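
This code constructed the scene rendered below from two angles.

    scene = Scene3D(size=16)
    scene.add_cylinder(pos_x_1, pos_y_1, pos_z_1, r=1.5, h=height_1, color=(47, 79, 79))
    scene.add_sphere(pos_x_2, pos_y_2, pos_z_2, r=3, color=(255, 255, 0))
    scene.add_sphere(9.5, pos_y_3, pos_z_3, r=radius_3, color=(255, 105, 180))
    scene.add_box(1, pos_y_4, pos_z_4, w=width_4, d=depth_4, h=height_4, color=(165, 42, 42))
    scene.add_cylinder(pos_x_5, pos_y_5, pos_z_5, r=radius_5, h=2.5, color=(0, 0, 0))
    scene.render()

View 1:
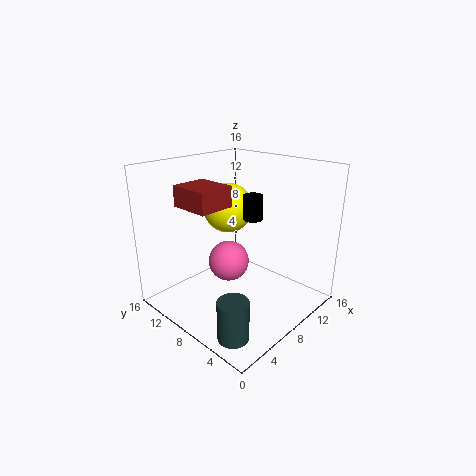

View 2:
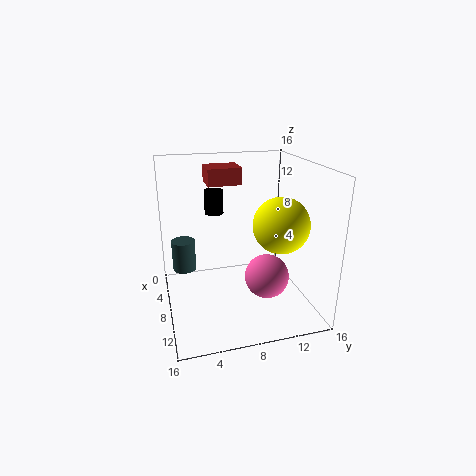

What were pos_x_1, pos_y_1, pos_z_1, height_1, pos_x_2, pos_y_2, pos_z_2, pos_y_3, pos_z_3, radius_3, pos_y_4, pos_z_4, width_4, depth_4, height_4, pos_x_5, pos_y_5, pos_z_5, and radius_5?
pos_x_1 = 1.5; pos_y_1 = 2.5; pos_z_1 = 1.5; height_1 = 4; pos_x_2 = 10.5; pos_y_2 = 12; pos_z_2 = 10; pos_y_3 = 11; pos_z_3 = 3.5; radius_3 = 2.5; pos_y_4 = 5.5; pos_z_4 = 13; width_4 = 3.5; depth_4 = 4; height_4 = 2; pos_x_5 = 7.5; pos_y_5 = 5.5; pos_z_5 = 11; radius_5 = 1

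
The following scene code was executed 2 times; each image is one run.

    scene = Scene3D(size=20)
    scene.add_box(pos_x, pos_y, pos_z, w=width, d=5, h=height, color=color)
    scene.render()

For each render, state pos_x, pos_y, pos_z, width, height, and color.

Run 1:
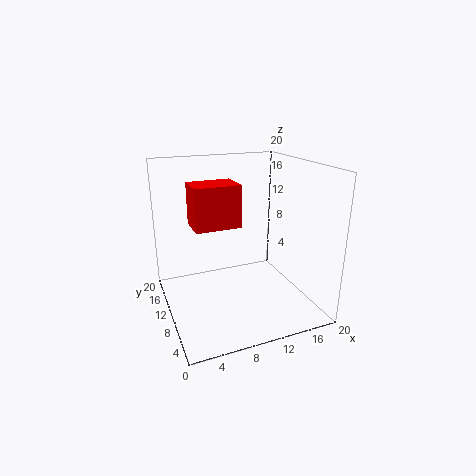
pos_x = 5; pos_y = 13.5; pos_z = 10; width = 7; height = 6.5; color = 'red'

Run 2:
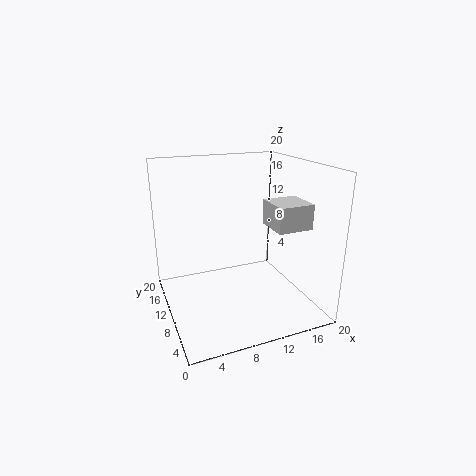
pos_x = 14; pos_y = 5.5; pos_z = 11.5; width = 5; height = 3.5; color = 'lightgray'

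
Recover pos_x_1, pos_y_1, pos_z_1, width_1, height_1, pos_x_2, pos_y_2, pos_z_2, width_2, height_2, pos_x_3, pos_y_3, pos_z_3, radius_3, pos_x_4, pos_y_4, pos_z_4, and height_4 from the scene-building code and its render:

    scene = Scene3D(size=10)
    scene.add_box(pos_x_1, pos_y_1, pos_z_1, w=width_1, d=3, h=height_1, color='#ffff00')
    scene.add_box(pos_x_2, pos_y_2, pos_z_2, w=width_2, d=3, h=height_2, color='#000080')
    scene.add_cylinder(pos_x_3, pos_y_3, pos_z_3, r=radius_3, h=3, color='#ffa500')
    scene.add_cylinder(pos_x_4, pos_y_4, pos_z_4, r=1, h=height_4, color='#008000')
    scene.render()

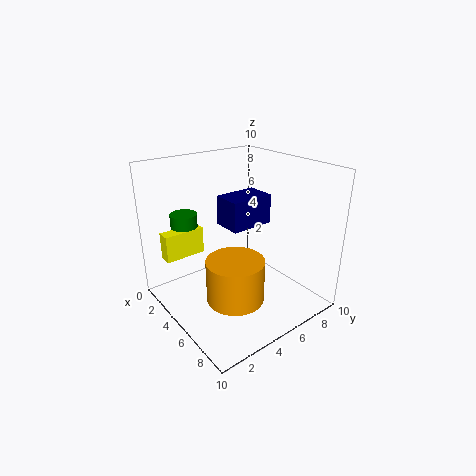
pos_x_1 = 1; pos_y_1 = 1; pos_z_1 = 3; width_1 = 1; height_1 = 2; pos_x_2 = 4; pos_y_2 = 4; pos_z_2 = 6; width_2 = 2; height_2 = 2; pos_x_3 = 6; pos_y_3 = 4; pos_z_3 = 1; radius_3 = 2; pos_x_4 = 1; pos_y_4 = 3; pos_z_4 = 4; height_4 = 2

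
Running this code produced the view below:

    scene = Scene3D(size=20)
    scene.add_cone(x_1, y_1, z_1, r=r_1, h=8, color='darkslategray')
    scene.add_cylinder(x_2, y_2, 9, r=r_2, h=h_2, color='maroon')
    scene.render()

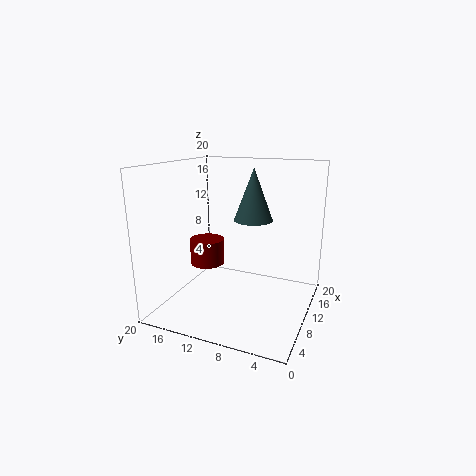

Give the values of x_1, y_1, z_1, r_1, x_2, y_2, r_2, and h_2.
x_1 = 16, y_1 = 10, z_1 = 11, r_1 = 3, x_2 = 3, y_2 = 11, r_2 = 2, h_2 = 3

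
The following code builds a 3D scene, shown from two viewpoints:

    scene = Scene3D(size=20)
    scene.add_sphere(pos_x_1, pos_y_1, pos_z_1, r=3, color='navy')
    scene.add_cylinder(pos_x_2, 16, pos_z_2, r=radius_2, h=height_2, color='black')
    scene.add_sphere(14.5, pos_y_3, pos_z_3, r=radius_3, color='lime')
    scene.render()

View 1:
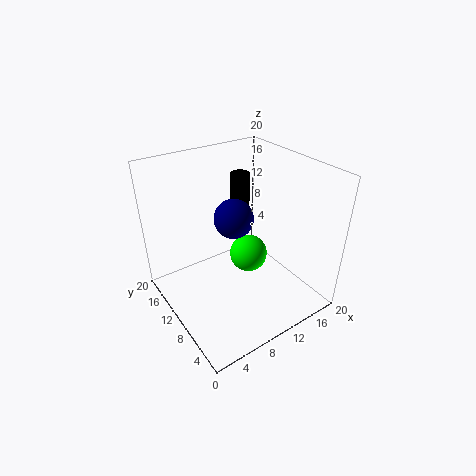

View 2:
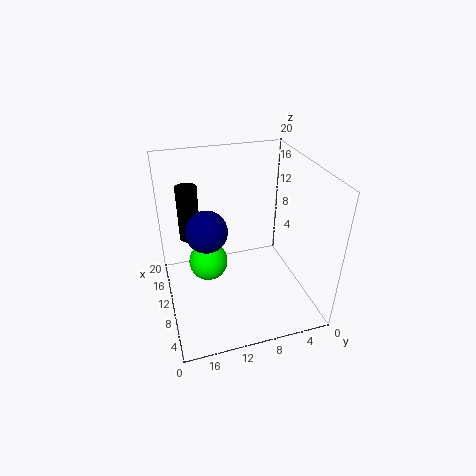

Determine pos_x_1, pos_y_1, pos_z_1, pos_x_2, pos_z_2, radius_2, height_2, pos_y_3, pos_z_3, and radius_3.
pos_x_1 = 12, pos_y_1 = 14, pos_z_1 = 10.5, pos_x_2 = 14.5, pos_z_2 = 8.5, radius_2 = 1.5, height_2 = 8, pos_y_3 = 13.5, pos_z_3 = 3.5, radius_3 = 3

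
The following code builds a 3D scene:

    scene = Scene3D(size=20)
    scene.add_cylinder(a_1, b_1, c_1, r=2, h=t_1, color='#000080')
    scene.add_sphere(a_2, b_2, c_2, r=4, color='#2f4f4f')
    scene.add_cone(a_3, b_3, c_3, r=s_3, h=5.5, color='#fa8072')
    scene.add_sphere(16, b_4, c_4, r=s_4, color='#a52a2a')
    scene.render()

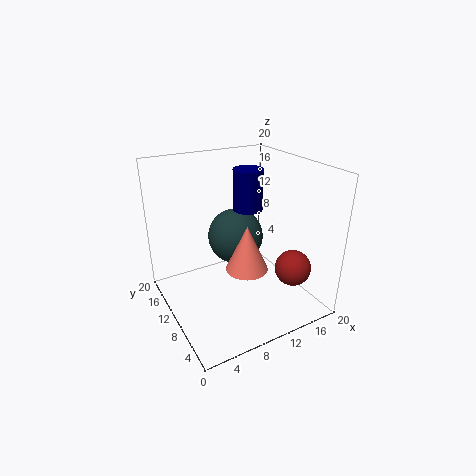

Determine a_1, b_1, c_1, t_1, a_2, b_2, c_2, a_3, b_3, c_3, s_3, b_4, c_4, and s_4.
a_1 = 11.5; b_1 = 10; c_1 = 14; t_1 = 5.5; a_2 = 11; b_2 = 12.5; c_2 = 9; a_3 = 7.5; b_3 = 3.5; c_3 = 9.5; s_3 = 2.5; b_4 = 5; c_4 = 6; s_4 = 2.5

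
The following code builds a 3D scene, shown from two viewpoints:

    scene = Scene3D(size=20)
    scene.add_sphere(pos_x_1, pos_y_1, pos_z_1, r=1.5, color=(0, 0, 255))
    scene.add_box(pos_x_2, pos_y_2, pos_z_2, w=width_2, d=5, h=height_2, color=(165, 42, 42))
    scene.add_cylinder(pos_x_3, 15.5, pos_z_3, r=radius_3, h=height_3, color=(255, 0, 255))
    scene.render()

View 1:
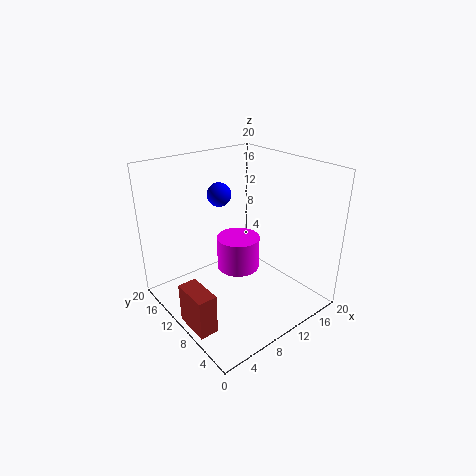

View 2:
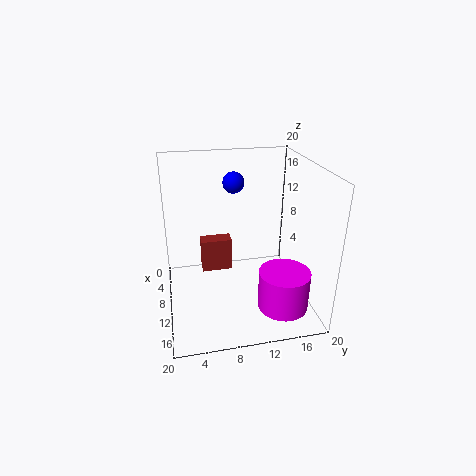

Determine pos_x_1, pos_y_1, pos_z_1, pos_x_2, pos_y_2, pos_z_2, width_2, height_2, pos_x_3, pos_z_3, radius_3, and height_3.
pos_x_1 = 7, pos_y_1 = 10, pos_z_1 = 17, pos_x_2 = 0.5, pos_y_2 = 5.5, pos_z_2 = 0.5, width_2 = 2.5, height_2 = 5.5, pos_x_3 = 14.5, pos_z_3 = 1, radius_3 = 3.5, height_3 = 5.5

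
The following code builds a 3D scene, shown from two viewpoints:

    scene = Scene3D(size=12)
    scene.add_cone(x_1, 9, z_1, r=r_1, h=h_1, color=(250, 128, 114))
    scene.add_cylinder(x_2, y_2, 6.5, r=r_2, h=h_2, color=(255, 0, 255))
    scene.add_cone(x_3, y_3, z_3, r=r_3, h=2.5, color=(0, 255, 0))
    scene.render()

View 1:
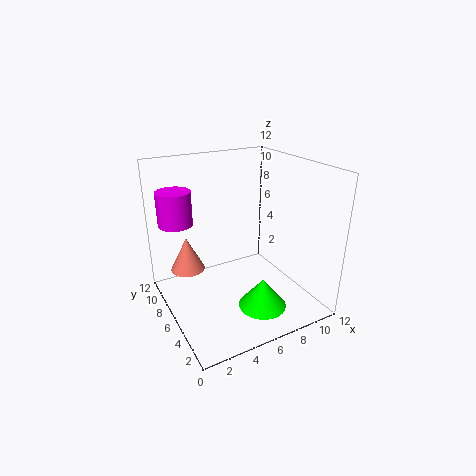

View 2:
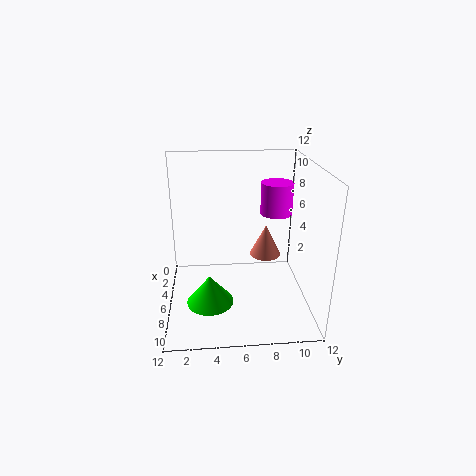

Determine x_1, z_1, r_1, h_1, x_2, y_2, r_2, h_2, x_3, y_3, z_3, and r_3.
x_1 = 2.5
z_1 = 2.5
r_1 = 1.5
h_1 = 3
x_2 = 2
y_2 = 10
r_2 = 1.5
h_2 = 3
x_3 = 7
y_3 = 3.5
z_3 = 0.5
r_3 = 2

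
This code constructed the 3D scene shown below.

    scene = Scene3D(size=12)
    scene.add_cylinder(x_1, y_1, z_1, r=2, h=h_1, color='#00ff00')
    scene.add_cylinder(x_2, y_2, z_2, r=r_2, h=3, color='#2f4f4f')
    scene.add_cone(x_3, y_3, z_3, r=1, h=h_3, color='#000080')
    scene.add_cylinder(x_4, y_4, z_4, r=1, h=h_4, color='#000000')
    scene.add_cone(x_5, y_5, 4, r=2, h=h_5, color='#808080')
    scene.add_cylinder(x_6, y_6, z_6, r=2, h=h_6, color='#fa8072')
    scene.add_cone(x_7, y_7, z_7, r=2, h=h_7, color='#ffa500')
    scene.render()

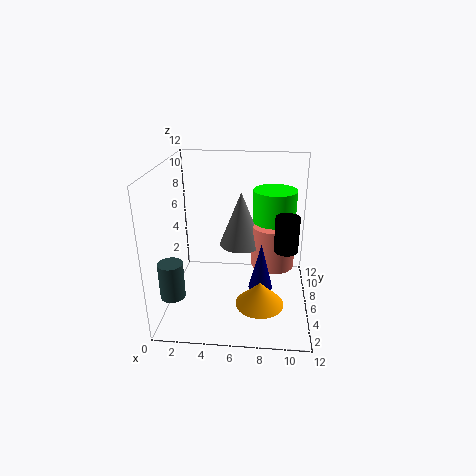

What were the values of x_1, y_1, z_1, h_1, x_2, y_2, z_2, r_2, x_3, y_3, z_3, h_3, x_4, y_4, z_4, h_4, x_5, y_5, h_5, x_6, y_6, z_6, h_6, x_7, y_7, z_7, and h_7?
x_1 = 9
y_1 = 10
z_1 = 3
h_1 = 6
x_2 = 1
y_2 = 3
z_2 = 2
r_2 = 1
x_3 = 8
y_3 = 5
z_3 = 2
h_3 = 4
x_4 = 10
y_4 = 6
z_4 = 5
h_4 = 3
x_5 = 6
y_5 = 9
h_5 = 5
x_6 = 9
y_6 = 9
z_6 = 2
h_6 = 4
x_7 = 8
y_7 = 4
z_7 = 1
h_7 = 2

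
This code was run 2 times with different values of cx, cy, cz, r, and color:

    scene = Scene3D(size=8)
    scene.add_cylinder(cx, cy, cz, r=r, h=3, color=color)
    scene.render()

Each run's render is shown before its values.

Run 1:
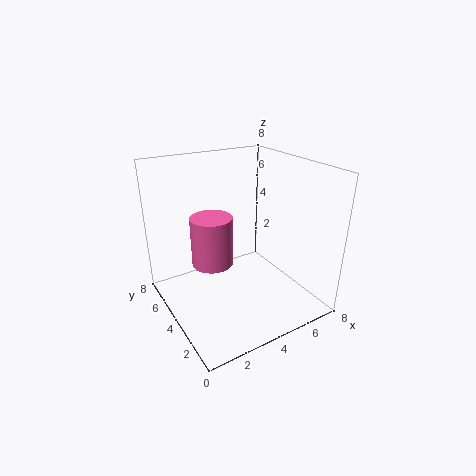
cx = 3.25, cy = 5.75, cz = 1.75, r = 1.25, color = 'hotpink'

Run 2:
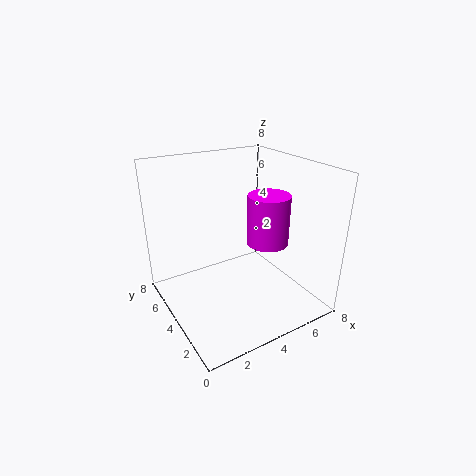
cx = 6.25, cy = 4.25, cz = 3, r = 1.25, color = 'magenta'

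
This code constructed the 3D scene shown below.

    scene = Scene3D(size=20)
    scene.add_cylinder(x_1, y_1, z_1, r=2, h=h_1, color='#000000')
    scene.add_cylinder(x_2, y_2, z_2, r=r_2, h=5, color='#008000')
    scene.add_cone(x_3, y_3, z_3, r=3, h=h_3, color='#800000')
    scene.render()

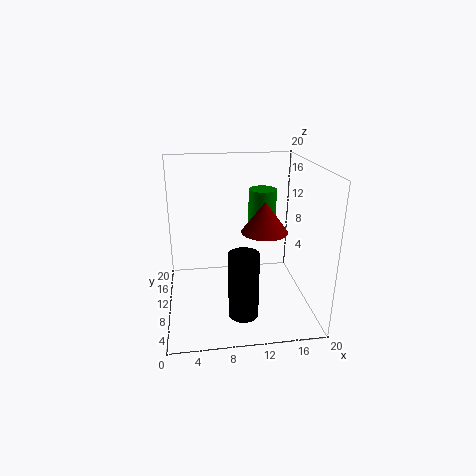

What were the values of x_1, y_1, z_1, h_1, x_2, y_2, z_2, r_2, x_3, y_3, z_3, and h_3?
x_1 = 10, y_1 = 5, z_1 = 1, h_1 = 9, x_2 = 14, y_2 = 13, z_2 = 11, r_2 = 2, x_3 = 13, y_3 = 7, z_3 = 12, h_3 = 4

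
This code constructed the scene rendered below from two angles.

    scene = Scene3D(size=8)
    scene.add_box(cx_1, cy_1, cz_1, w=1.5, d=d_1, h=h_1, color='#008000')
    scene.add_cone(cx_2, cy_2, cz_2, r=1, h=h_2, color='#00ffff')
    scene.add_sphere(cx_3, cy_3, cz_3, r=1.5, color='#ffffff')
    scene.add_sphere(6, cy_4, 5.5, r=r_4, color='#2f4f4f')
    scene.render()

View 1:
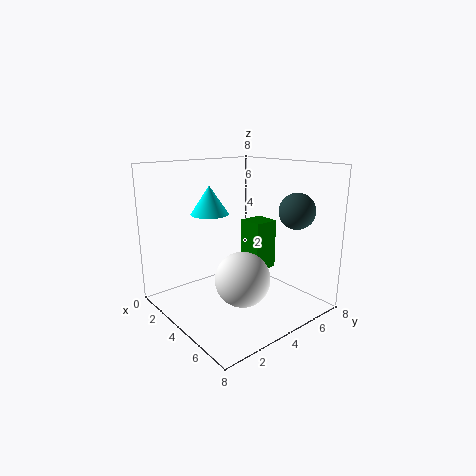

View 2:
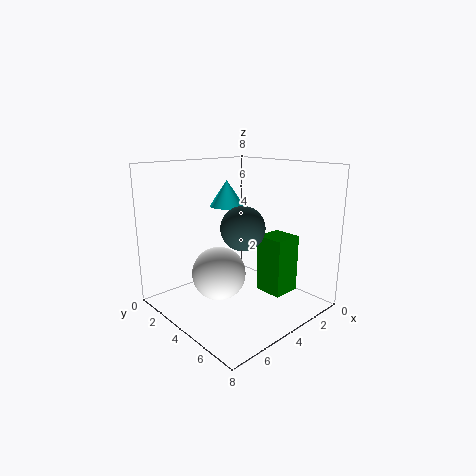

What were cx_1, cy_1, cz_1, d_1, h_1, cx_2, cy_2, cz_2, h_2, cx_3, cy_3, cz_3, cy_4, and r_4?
cx_1 = 2.5
cy_1 = 5.5
cz_1 = 1.5
d_1 = 1.5
h_1 = 3
cx_2 = 3.5
cy_2 = 2.5
cz_2 = 5.5
h_2 = 1.5
cx_3 = 5
cy_3 = 3.5
cz_3 = 2
cy_4 = 6.5
r_4 = 1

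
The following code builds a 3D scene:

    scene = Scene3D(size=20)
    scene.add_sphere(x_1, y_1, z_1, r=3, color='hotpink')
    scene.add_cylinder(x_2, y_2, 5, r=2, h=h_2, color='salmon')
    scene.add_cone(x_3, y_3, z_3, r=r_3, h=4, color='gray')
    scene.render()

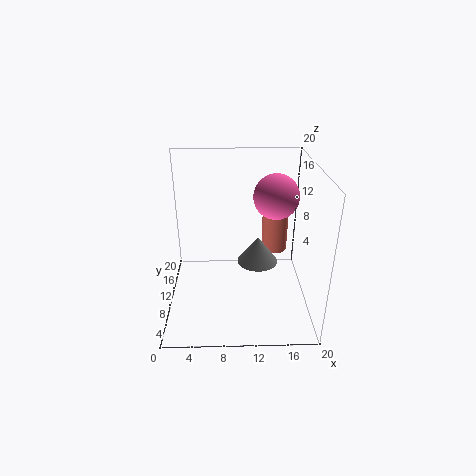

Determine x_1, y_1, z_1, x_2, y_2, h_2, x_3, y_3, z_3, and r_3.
x_1 = 15
y_1 = 10
z_1 = 16
x_2 = 16
y_2 = 16
h_2 = 8
x_3 = 13
y_3 = 12
z_3 = 5
r_3 = 3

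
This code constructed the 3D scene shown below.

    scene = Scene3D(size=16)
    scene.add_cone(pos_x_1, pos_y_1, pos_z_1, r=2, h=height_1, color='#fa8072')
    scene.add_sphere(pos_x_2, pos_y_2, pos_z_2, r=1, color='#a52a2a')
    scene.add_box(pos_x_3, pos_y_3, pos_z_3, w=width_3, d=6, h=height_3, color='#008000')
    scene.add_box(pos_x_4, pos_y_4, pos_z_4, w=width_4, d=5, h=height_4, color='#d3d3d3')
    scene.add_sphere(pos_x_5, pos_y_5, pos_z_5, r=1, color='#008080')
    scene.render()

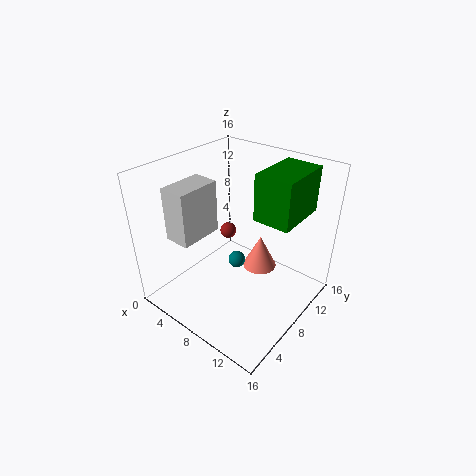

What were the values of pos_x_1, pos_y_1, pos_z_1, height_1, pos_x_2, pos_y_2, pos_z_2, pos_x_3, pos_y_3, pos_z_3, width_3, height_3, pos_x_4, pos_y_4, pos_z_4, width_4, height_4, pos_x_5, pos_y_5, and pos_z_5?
pos_x_1 = 9
pos_y_1 = 11
pos_z_1 = 3
height_1 = 4
pos_x_2 = 4
pos_y_2 = 11
pos_z_2 = 6
pos_x_3 = 10
pos_y_3 = 8
pos_z_3 = 11
width_3 = 4
height_3 = 5
pos_x_4 = 2
pos_y_4 = 3
pos_z_4 = 8
width_4 = 3
height_4 = 6
pos_x_5 = 7
pos_y_5 = 9
pos_z_5 = 4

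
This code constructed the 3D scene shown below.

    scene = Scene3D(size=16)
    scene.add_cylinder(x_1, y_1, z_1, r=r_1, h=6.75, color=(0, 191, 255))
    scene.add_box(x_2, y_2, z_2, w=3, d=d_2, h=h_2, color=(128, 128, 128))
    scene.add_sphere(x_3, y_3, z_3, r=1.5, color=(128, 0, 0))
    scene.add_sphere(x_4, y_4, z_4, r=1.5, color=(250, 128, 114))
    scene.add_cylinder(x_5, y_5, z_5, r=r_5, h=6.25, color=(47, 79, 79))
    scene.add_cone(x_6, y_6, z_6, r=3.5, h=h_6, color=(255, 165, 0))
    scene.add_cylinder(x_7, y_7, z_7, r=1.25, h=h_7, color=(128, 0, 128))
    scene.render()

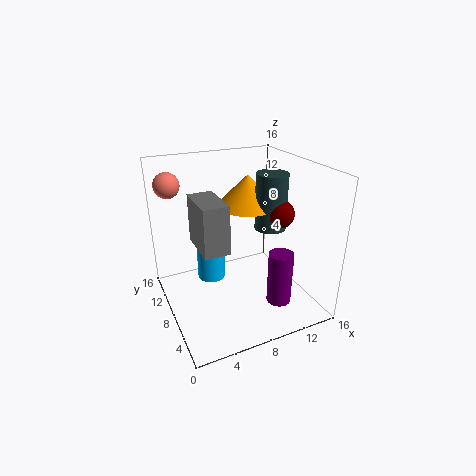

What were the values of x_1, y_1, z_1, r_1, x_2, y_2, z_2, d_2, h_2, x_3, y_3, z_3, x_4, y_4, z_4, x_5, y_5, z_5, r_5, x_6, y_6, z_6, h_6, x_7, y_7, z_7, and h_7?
x_1 = 6.5
y_1 = 13
z_1 = 0.5
r_1 = 1.75
x_2 = 4
y_2 = 7.75
z_2 = 6.25
d_2 = 5.5
h_2 = 5.75
x_3 = 12.25
y_3 = 6.25
z_3 = 10.75
x_4 = 2
y_4 = 14.25
z_4 = 13
x_5 = 11.75
y_5 = 7.5
z_5 = 8.75
r_5 = 1.75
x_6 = 10
y_6 = 9.75
z_6 = 11
h_6 = 3.5
x_7 = 10
y_7 = 2.25
z_7 = 3
h_7 = 5.5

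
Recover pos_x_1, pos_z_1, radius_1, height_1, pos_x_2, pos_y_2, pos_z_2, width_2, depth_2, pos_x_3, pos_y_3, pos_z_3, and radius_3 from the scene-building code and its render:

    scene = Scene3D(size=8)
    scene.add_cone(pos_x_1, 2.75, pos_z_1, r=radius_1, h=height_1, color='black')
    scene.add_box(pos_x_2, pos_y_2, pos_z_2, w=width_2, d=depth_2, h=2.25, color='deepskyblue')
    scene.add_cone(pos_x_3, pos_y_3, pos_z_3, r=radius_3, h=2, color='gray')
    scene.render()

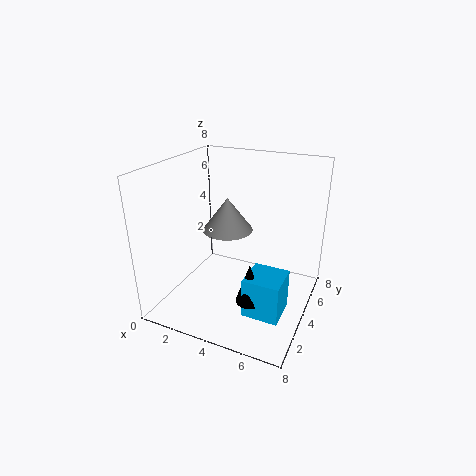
pos_x_1 = 5.25
pos_z_1 = 1
radius_1 = 0.75
height_1 = 2.25
pos_x_2 = 5
pos_y_2 = 2.25
pos_z_2 = 0.25
width_2 = 2
depth_2 = 2
pos_x_3 = 2.75
pos_y_3 = 5.25
pos_z_3 = 3.75
radius_3 = 1.5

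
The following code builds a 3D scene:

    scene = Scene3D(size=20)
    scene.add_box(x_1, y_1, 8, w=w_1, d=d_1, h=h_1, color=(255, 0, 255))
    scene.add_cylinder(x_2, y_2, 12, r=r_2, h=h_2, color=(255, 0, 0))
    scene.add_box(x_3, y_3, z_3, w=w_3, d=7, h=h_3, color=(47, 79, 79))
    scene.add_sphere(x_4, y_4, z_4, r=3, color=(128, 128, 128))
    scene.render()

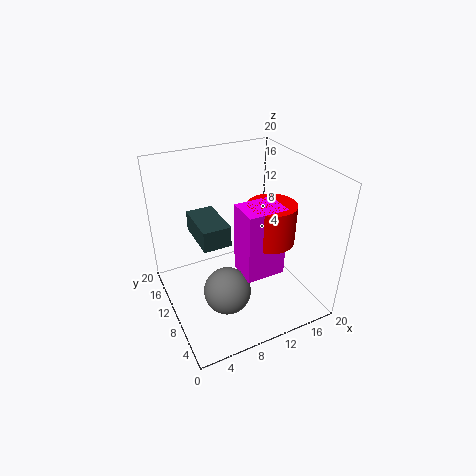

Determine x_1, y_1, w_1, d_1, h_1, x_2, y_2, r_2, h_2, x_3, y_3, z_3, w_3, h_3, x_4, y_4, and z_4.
x_1 = 8; y_1 = 3; w_1 = 5; d_1 = 4; h_1 = 9; x_2 = 12; y_2 = 5; r_2 = 3; h_2 = 5; x_3 = 5; y_3 = 10; z_3 = 9; w_3 = 4; h_3 = 3; x_4 = 6; y_4 = 5; z_4 = 6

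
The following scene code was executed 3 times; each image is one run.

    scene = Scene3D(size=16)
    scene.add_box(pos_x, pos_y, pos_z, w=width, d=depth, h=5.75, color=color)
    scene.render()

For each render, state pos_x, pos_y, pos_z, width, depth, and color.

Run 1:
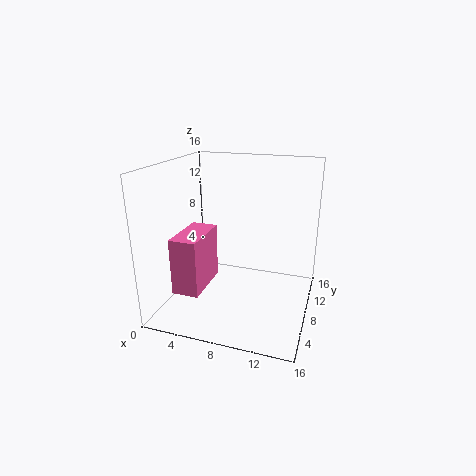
pos_x = 3.25; pos_y = 1.25; pos_z = 4; width = 2.75; depth = 5.5; color = 'hotpink'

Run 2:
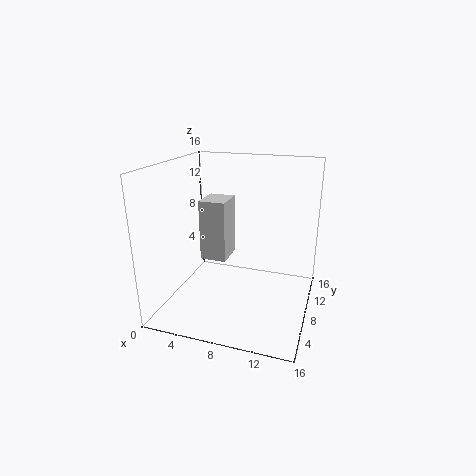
pos_x = 6; pos_y = 2.5; pos_z = 7.75; width = 2.5; depth = 3; color = 'lightgray'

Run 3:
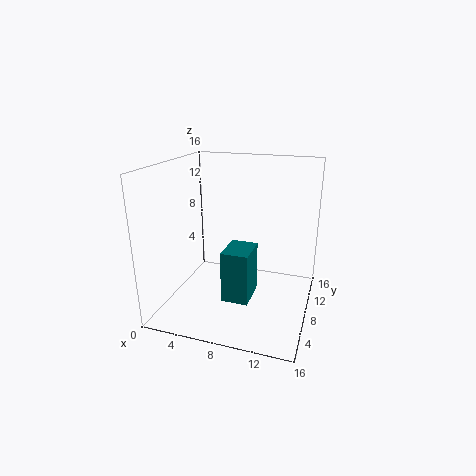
pos_x = 7; pos_y = 5; pos_z = 1.5; width = 3; depth = 4; color = 'teal'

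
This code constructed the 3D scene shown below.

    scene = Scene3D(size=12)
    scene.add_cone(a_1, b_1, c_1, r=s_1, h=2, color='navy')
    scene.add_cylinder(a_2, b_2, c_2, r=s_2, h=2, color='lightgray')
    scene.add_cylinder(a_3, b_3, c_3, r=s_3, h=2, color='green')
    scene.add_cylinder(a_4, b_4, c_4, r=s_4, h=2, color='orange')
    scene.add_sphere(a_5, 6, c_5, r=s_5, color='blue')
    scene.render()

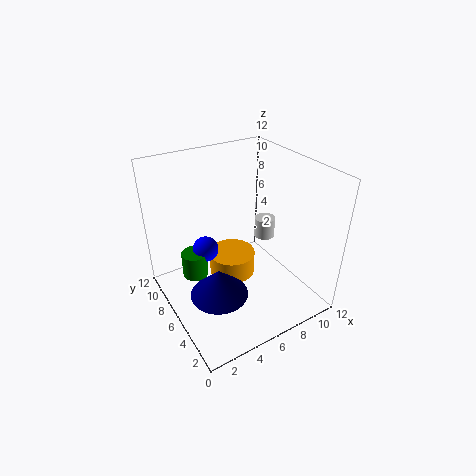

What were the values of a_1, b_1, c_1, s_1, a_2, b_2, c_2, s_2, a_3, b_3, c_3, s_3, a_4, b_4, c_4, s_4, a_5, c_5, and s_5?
a_1 = 2, b_1 = 2, c_1 = 5, s_1 = 2, a_2 = 11, b_2 = 9, c_2 = 3, s_2 = 1, a_3 = 2, b_3 = 6, c_3 = 4, s_3 = 1, a_4 = 6, b_4 = 7, c_4 = 2, s_4 = 2, a_5 = 3, c_5 = 6, s_5 = 1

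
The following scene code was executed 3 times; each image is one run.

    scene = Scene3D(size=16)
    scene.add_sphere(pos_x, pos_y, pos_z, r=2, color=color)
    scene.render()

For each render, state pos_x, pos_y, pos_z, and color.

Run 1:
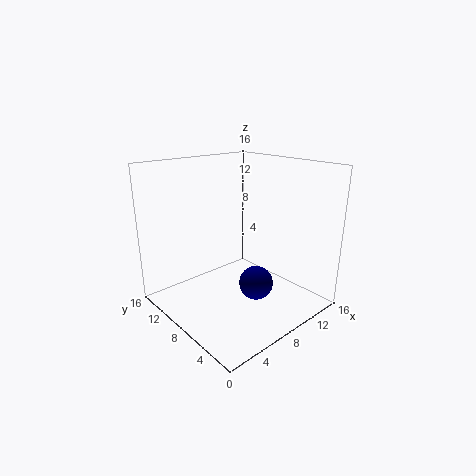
pos_x = 10; pos_y = 7; pos_z = 2; color = 'navy'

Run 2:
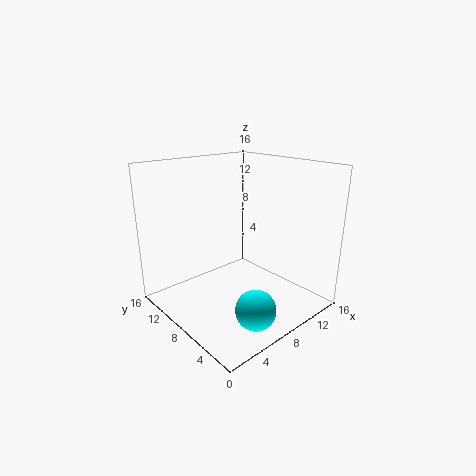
pos_x = 5; pos_y = 2; pos_z = 3; color = 'cyan'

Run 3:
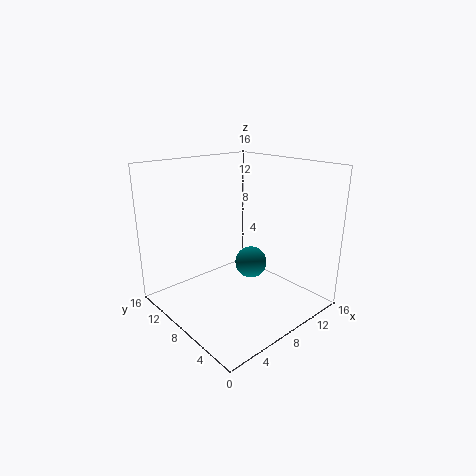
pos_x = 12; pos_y = 10; pos_z = 3; color = 'teal'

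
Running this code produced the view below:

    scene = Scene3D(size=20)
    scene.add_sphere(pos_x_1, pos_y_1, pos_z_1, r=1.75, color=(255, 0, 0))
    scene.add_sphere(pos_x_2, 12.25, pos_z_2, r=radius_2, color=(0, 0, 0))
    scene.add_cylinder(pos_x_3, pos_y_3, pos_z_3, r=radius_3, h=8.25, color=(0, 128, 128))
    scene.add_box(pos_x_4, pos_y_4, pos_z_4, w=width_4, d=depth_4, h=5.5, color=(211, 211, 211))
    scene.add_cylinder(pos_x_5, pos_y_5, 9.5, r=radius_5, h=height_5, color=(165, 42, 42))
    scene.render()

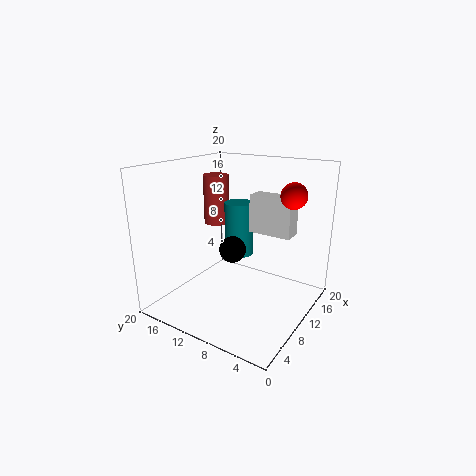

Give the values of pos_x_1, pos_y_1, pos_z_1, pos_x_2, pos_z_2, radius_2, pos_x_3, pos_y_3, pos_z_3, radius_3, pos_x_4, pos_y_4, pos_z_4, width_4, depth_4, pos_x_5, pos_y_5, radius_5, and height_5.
pos_x_1 = 12.75, pos_y_1 = 3.25, pos_z_1 = 16.25, pos_x_2 = 12, pos_z_2 = 7, radius_2 = 2, pos_x_3 = 15, pos_y_3 = 13, pos_z_3 = 5.25, radius_3 = 2.25, pos_x_4 = 13, pos_y_4 = 3.75, pos_z_4 = 10, width_4 = 2.75, depth_4 = 6.25, pos_x_5 = 15.25, pos_y_5 = 17.5, radius_5 = 2, height_5 = 7.75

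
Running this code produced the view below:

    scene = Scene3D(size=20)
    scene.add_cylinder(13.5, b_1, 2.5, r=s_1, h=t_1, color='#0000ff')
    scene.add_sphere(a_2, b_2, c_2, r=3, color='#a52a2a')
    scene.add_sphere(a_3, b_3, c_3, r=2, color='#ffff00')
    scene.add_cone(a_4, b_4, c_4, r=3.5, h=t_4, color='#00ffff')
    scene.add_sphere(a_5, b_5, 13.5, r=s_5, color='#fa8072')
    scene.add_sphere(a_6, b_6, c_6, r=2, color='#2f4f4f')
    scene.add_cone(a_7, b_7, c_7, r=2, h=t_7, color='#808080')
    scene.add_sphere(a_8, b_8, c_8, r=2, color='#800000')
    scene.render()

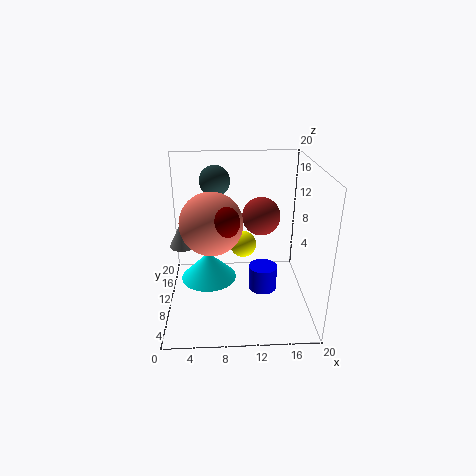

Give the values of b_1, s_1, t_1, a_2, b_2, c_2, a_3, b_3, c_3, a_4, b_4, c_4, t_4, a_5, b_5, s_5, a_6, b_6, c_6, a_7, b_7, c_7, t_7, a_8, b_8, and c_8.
b_1 = 9; s_1 = 2; t_1 = 3.5; a_2 = 14; b_2 = 16.5; c_2 = 10.5; a_3 = 11; b_3 = 14; c_3 = 7; a_4 = 6; b_4 = 6; c_4 = 6.5; t_4 = 3.5; a_5 = 6.5; b_5 = 7; s_5 = 4; a_6 = 7; b_6 = 10.5; c_6 = 18; a_7 = 2; b_7 = 13; c_7 = 7.5; t_7 = 4; a_8 = 8; b_8 = 5; c_8 = 14.5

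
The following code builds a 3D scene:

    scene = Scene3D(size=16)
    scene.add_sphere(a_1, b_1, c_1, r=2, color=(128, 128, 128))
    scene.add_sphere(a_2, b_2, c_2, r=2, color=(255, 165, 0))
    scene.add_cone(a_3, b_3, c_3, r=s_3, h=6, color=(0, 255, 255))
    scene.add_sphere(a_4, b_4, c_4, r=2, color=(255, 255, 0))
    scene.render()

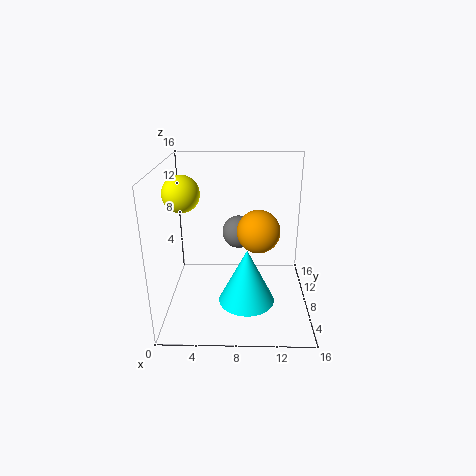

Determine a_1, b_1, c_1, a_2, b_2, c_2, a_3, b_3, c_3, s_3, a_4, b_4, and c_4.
a_1 = 8
b_1 = 12
c_1 = 7
a_2 = 10
b_2 = 3
c_2 = 11
a_3 = 9
b_3 = 5
c_3 = 2
s_3 = 3
a_4 = 2
b_4 = 8
c_4 = 13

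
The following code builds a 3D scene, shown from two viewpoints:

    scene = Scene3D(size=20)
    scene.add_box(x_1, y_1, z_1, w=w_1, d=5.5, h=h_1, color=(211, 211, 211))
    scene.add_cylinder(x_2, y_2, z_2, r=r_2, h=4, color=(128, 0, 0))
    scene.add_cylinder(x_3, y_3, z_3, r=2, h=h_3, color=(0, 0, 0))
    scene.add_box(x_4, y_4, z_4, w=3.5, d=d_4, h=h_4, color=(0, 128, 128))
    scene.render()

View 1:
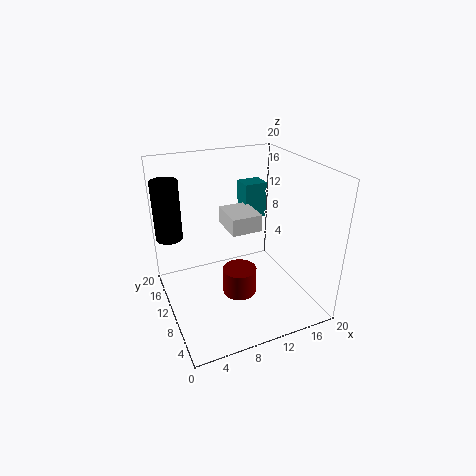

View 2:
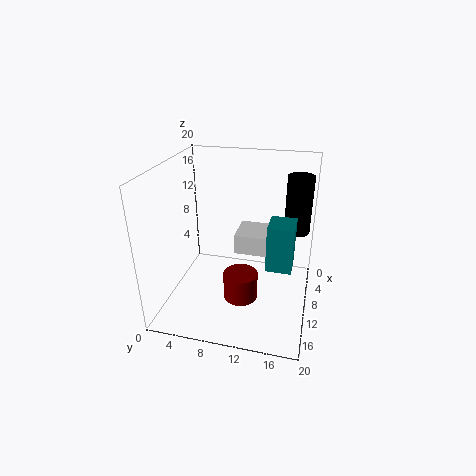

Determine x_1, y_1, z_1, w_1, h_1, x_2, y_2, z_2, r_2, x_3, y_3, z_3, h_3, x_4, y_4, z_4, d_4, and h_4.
x_1 = 9.5
y_1 = 10.5
z_1 = 10
w_1 = 4.5
h_1 = 2.5
x_2 = 10.5
y_2 = 10.5
z_2 = 0.5
r_2 = 2.5
x_3 = 2
y_3 = 17.5
z_3 = 8
h_3 = 9
x_4 = 13.5
y_4 = 15
z_4 = 10
d_4 = 3
h_4 = 5.5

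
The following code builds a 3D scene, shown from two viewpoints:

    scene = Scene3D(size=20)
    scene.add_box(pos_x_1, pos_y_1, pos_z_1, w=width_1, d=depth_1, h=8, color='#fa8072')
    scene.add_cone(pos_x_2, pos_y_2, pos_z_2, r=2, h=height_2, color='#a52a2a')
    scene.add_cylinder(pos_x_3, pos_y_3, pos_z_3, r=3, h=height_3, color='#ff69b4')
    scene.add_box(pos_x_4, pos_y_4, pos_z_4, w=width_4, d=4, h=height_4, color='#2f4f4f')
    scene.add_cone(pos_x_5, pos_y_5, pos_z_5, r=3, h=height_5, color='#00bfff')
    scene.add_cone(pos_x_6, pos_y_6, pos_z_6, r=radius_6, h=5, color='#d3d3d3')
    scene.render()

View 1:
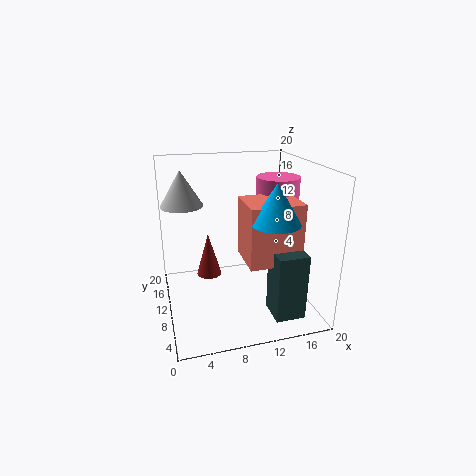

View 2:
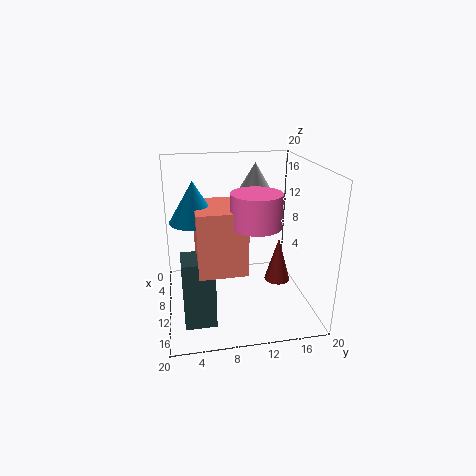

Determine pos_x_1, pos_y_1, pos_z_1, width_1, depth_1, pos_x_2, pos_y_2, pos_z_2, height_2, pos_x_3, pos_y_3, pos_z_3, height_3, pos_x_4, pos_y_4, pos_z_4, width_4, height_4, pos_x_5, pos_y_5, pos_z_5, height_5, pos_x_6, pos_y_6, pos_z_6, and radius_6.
pos_x_1 = 10, pos_y_1 = 4, pos_z_1 = 8, width_1 = 7, depth_1 = 6, pos_x_2 = 7, pos_y_2 = 17, pos_z_2 = 1, height_2 = 7, pos_x_3 = 16, pos_y_3 = 11, pos_z_3 = 14, height_3 = 4, pos_x_4 = 13, pos_y_4 = 2, pos_z_4 = 1, width_4 = 4, height_4 = 9, pos_x_5 = 13, pos_y_5 = 4, pos_z_5 = 14, height_5 = 5, pos_x_6 = 3, pos_y_6 = 14, pos_z_6 = 14, radius_6 = 3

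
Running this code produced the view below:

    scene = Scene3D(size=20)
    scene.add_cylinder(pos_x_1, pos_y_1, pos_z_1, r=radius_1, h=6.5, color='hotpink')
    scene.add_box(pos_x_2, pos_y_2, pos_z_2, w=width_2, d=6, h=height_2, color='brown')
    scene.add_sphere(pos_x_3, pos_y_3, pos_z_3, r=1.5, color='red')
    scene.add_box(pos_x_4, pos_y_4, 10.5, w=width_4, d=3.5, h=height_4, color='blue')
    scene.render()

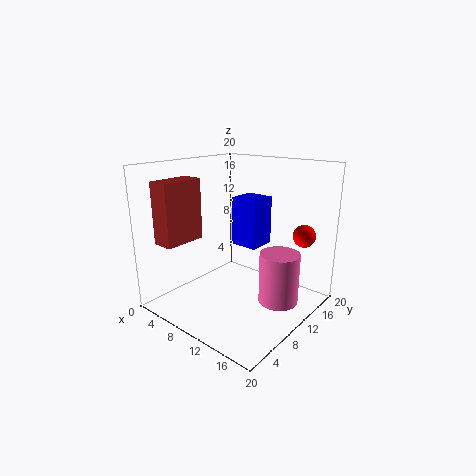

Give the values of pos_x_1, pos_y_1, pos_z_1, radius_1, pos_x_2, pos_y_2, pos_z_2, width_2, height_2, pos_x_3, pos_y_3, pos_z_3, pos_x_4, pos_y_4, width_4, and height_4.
pos_x_1 = 17.5; pos_y_1 = 9; pos_z_1 = 3.5; radius_1 = 2.5; pos_x_2 = 2; pos_y_2 = 2; pos_z_2 = 9.5; width_2 = 3; height_2 = 8.5; pos_x_3 = 18; pos_y_3 = 14; pos_z_3 = 11; pos_x_4 = 11.5; pos_y_4 = 7; width_4 = 3.5; height_4 = 6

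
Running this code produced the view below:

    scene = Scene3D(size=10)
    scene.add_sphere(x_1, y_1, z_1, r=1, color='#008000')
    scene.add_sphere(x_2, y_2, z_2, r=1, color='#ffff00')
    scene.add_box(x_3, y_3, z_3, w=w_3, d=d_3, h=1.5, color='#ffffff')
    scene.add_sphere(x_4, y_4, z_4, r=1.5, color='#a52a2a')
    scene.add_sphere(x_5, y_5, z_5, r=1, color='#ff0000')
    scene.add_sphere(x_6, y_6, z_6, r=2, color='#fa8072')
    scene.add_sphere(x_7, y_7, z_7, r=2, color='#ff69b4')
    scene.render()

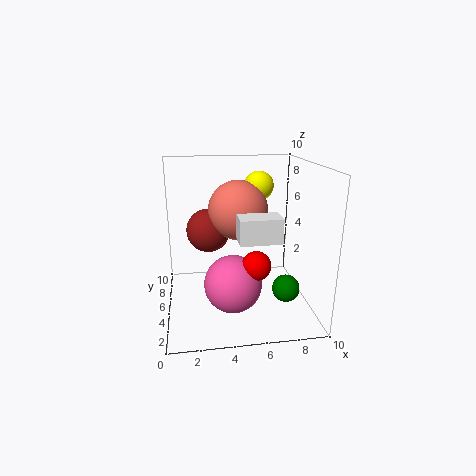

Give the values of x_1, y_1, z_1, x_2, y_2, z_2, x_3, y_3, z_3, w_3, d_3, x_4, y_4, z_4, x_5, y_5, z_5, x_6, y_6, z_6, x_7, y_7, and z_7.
x_1 = 8.5, y_1 = 4.5, z_1 = 1, x_2 = 6.5, y_2 = 5.5, z_2 = 8.5, x_3 = 4.5, y_3 = 1, z_3 = 6, w_3 = 2.5, d_3 = 1.5, x_4 = 3, y_4 = 5.5, z_4 = 5.5, x_5 = 6, y_5 = 3.5, z_5 = 3.5, x_6 = 5, y_6 = 5, z_6 = 7, x_7 = 4.5, y_7 = 4, z_7 = 2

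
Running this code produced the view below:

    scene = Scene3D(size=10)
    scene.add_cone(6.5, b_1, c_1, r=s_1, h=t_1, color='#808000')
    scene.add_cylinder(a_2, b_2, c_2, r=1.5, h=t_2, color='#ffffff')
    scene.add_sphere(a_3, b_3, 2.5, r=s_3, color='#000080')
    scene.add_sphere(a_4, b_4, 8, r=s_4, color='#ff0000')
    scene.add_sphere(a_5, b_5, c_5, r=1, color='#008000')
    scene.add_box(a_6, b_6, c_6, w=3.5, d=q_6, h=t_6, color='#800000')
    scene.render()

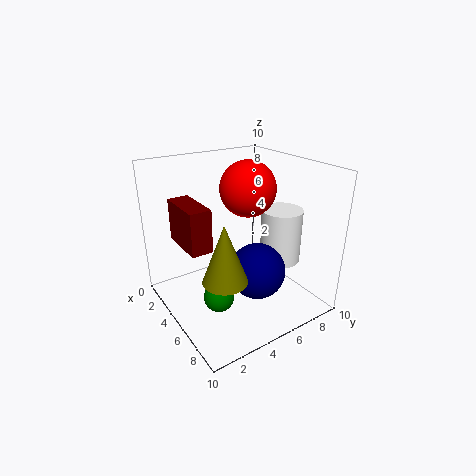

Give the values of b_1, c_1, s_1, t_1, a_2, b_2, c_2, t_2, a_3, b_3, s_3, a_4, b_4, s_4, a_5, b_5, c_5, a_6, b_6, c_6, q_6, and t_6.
b_1 = 3
c_1 = 3
s_1 = 1.5
t_1 = 4
a_2 = 5.5
b_2 = 8.5
c_2 = 2.5
t_2 = 4
a_3 = 6
b_3 = 6
s_3 = 2
a_4 = 4
b_4 = 6.5
s_4 = 2
a_5 = 6.5
b_5 = 2.5
c_5 = 2
a_6 = 1.5
b_6 = 1.5
c_6 = 4.5
q_6 = 1.5
t_6 = 3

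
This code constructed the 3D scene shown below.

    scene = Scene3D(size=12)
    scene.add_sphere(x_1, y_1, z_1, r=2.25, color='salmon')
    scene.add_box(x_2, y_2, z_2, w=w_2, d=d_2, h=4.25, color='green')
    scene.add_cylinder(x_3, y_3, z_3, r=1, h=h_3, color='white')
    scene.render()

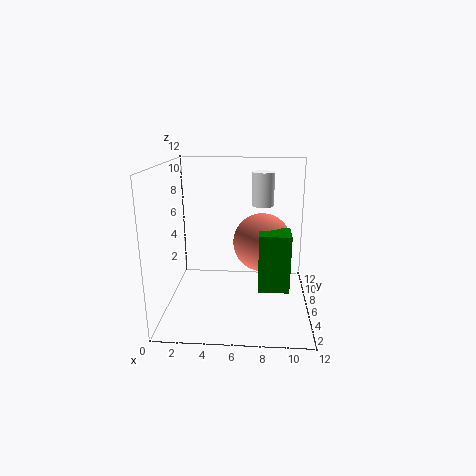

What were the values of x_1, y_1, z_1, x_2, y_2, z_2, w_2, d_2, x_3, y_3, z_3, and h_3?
x_1 = 8
y_1 = 4.5
z_1 = 6.25
x_2 = 7.75
y_2 = 1.5
z_2 = 3.5
w_2 = 2.25
d_2 = 2
x_3 = 8
y_3 = 9.25
z_3 = 8
h_3 = 3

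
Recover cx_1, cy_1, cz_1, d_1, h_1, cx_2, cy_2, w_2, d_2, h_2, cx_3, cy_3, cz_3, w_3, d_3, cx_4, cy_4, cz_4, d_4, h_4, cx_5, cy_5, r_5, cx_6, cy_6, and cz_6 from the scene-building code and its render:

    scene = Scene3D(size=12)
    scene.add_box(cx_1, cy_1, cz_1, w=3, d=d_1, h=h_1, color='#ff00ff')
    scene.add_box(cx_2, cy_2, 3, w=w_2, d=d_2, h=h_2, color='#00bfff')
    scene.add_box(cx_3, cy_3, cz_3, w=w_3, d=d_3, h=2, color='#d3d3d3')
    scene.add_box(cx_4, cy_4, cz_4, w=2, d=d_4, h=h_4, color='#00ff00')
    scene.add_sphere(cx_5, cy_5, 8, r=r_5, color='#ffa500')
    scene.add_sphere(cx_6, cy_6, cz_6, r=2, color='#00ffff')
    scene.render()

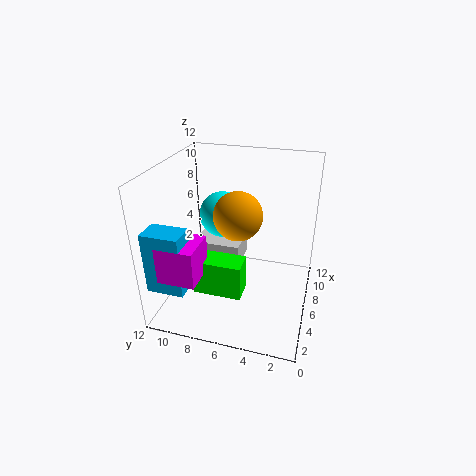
cx_1 = 1
cy_1 = 8
cz_1 = 4
d_1 = 3
h_1 = 3
cx_2 = 1
cy_2 = 9
w_2 = 2
d_2 = 3
h_2 = 5
cx_3 = 6
cy_3 = 6
cz_3 = 3
w_3 = 3
d_3 = 4
cx_4 = 3
cy_4 = 5
cz_4 = 2
d_4 = 4
h_4 = 3
cx_5 = 6
cy_5 = 6
r_5 = 2
cx_6 = 8
cy_6 = 8
cz_6 = 7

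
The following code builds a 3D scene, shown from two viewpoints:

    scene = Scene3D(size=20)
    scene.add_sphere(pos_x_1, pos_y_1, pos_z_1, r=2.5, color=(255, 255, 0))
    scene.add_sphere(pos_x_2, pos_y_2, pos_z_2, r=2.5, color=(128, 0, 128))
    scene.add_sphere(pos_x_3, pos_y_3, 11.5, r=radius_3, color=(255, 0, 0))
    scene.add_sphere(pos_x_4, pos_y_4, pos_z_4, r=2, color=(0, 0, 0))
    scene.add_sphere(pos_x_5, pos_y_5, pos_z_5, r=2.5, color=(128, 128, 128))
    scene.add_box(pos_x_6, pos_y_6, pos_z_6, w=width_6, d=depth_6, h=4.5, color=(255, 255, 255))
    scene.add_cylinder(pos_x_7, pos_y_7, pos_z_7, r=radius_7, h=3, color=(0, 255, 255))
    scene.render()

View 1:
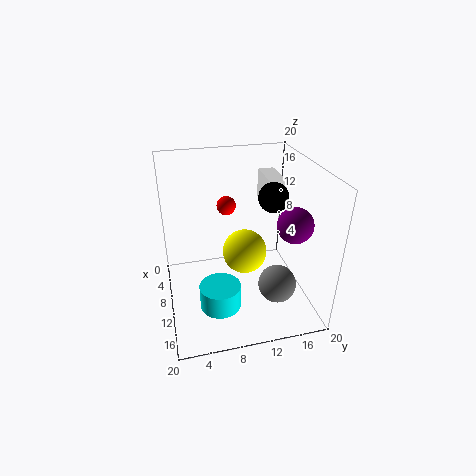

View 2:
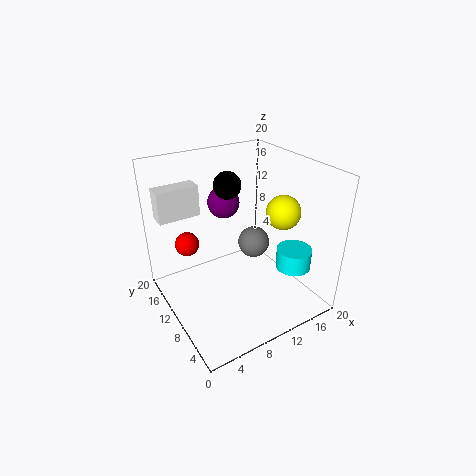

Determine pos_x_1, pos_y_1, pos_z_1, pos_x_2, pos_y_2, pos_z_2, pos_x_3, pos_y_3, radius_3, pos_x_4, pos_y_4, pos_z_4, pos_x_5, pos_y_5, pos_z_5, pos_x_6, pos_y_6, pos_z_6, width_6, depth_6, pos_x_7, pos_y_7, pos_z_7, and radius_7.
pos_x_1 = 17, pos_y_1 = 9, pos_z_1 = 12.5, pos_x_2 = 12, pos_y_2 = 17.5, pos_z_2 = 12, pos_x_3 = 2.5, pos_y_3 = 10, radius_3 = 1.5, pos_x_4 = 11, pos_y_4 = 14.5, pos_z_4 = 16, pos_x_5 = 15.5, pos_y_5 = 14, pos_z_5 = 5.5, pos_x_6 = 1, pos_y_6 = 15.5, pos_z_6 = 12, width_6 = 6, depth_6 = 2.5, pos_x_7 = 17, pos_y_7 = 6, pos_z_7 = 5, radius_7 = 2.5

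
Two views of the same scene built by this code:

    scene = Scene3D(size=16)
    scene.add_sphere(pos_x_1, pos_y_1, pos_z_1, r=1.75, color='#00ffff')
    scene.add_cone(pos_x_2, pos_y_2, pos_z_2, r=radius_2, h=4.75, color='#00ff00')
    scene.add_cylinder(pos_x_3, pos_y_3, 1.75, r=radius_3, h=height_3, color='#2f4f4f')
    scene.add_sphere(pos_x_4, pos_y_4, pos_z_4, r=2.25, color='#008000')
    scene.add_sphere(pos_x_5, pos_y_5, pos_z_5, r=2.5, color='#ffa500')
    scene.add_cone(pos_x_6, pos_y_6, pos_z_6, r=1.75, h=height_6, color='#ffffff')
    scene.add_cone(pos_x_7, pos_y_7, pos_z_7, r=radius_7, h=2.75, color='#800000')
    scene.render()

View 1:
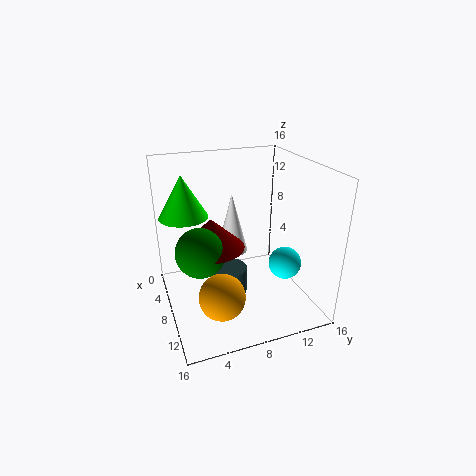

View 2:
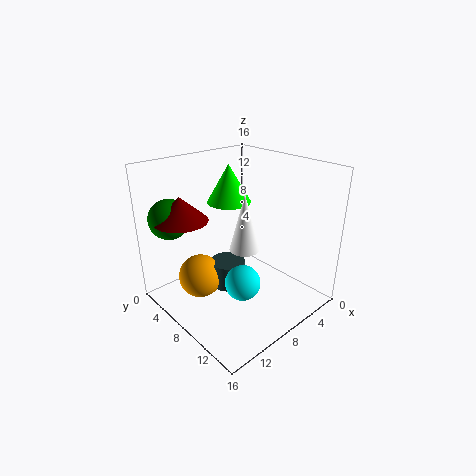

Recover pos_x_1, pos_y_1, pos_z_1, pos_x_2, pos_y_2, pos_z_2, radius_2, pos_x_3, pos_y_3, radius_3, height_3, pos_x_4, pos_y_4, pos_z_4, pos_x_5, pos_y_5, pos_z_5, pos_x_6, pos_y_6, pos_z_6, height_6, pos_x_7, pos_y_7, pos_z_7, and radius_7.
pos_x_1 = 11.25
pos_y_1 = 12.25
pos_z_1 = 5.75
pos_x_2 = 4.75
pos_y_2 = 2.75
pos_z_2 = 10
radius_2 = 2.75
pos_x_3 = 8.5
pos_y_3 = 6.75
radius_3 = 2
height_3 = 3
pos_x_4 = 13.25
pos_y_4 = 2.5
pos_z_4 = 10
pos_x_5 = 11.25
pos_y_5 = 5
pos_z_5 = 3
pos_x_6 = 6.75
pos_y_6 = 7.75
pos_z_6 = 6
height_6 = 6.75
pos_x_7 = 12.5
pos_y_7 = 3.75
pos_z_7 = 10
radius_7 = 3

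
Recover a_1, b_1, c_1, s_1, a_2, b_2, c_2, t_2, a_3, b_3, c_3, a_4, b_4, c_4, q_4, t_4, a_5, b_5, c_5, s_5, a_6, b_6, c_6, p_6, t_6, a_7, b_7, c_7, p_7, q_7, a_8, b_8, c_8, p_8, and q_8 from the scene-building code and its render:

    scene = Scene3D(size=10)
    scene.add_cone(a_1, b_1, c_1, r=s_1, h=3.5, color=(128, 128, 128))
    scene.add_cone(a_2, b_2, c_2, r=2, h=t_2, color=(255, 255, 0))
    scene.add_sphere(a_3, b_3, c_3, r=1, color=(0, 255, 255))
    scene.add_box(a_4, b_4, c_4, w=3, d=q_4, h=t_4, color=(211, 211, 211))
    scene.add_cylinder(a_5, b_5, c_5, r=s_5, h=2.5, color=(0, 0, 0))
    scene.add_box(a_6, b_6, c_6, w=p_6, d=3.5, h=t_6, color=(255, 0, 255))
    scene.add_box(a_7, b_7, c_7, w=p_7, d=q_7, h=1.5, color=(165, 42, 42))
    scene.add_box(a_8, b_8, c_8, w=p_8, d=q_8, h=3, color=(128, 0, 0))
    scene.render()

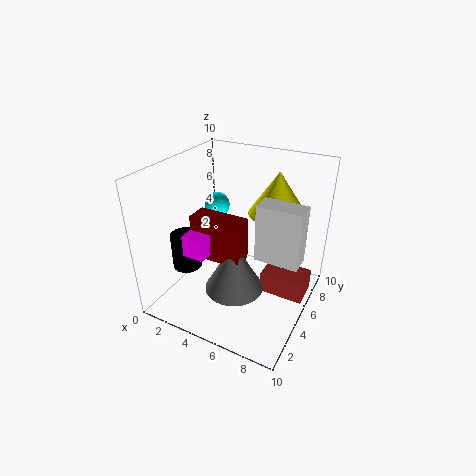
a_1 = 5.5
b_1 = 3.5
c_1 = 2
s_1 = 2
a_2 = 7
b_2 = 7
c_2 = 6.5
t_2 = 3
a_3 = 1.5
b_3 = 8
c_3 = 5.5
a_4 = 6.5
b_4 = 4.5
c_4 = 4
q_4 = 1.5
t_4 = 4
a_5 = 2
b_5 = 3
c_5 = 3
s_5 = 1
a_6 = 2.5
b_6 = 2
c_6 = 4.5
p_6 = 1.5
t_6 = 1.5
a_7 = 7
b_7 = 4.5
c_7 = 1.5
p_7 = 3
q_7 = 2
a_8 = 2.5
b_8 = 3
c_8 = 4
p_8 = 3.5
q_8 = 1.5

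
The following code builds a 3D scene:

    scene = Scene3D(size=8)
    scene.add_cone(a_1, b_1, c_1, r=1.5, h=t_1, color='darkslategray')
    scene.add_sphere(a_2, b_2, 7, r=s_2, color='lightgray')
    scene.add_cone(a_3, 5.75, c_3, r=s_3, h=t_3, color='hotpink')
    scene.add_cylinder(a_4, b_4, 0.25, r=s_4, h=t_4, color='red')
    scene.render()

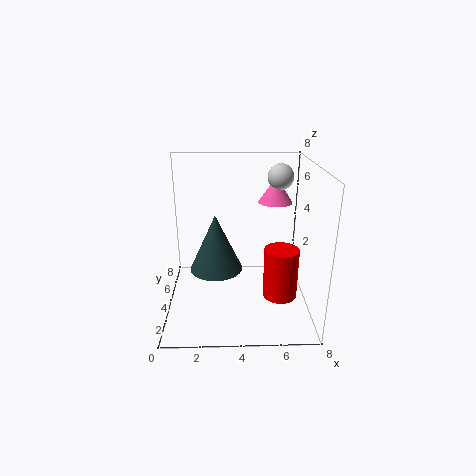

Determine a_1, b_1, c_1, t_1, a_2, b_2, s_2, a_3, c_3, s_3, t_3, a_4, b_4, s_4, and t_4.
a_1 = 2.75; b_1 = 4.25; c_1 = 2; t_1 = 3.25; a_2 = 6.5; b_2 = 5.75; s_2 = 0.75; a_3 = 6.25; c_3 = 5.5; s_3 = 1; t_3 = 1.5; a_4 = 6.5; b_4 = 4; s_4 = 1; t_4 = 3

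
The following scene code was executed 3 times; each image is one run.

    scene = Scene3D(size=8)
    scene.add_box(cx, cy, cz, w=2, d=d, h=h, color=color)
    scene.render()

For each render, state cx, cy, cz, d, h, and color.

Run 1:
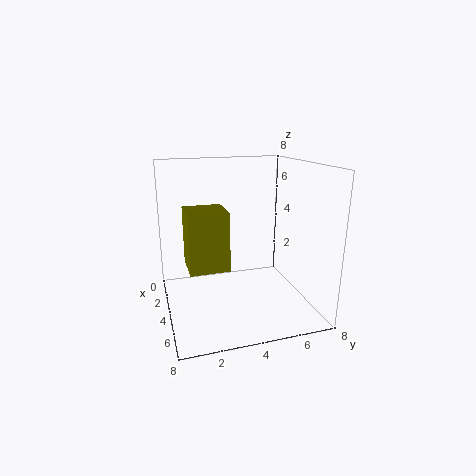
cx = 4, cy = 1, cz = 3, d = 2, h = 3, color = 'olive'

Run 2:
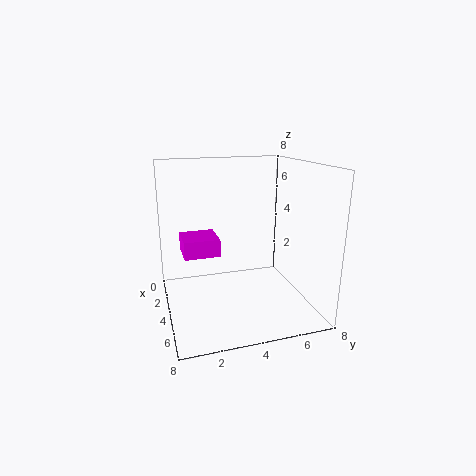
cx = 2, cy = 1, cz = 3, d = 2, h = 1, color = 'magenta'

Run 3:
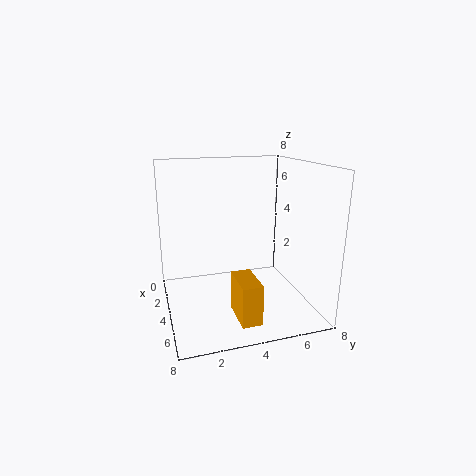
cx = 6, cy = 3, cz = 1, d = 1, h = 2, color = 'orange'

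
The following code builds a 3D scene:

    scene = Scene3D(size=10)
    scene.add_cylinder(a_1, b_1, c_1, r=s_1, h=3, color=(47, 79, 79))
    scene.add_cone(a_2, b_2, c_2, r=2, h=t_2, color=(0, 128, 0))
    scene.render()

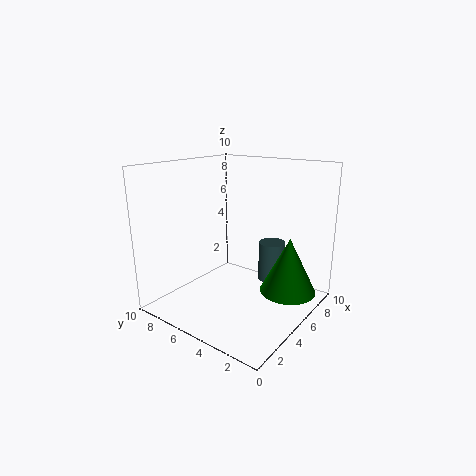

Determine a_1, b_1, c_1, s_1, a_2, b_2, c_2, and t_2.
a_1 = 8
b_1 = 4
c_1 = 1
s_1 = 1
a_2 = 7
b_2 = 2
c_2 = 1
t_2 = 4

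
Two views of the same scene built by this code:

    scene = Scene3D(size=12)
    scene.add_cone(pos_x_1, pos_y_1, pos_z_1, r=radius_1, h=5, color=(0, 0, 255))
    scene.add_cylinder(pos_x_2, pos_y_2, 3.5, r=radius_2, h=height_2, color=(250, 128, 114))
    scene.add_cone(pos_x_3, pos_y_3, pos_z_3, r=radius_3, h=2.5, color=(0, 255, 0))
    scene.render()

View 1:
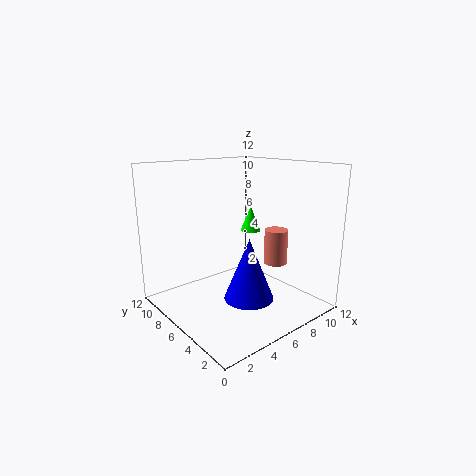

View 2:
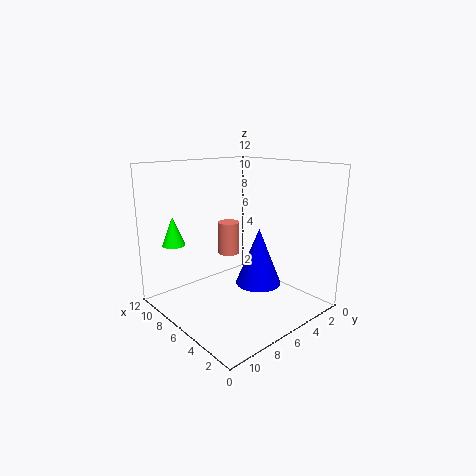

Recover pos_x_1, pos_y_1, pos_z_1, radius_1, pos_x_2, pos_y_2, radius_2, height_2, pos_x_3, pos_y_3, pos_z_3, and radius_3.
pos_x_1 = 5.5; pos_y_1 = 4; pos_z_1 = 1.5; radius_1 = 2; pos_x_2 = 9; pos_y_2 = 4.5; radius_2 = 1; height_2 = 3; pos_x_3 = 10.5; pos_y_3 = 9.5; pos_z_3 = 5; radius_3 = 1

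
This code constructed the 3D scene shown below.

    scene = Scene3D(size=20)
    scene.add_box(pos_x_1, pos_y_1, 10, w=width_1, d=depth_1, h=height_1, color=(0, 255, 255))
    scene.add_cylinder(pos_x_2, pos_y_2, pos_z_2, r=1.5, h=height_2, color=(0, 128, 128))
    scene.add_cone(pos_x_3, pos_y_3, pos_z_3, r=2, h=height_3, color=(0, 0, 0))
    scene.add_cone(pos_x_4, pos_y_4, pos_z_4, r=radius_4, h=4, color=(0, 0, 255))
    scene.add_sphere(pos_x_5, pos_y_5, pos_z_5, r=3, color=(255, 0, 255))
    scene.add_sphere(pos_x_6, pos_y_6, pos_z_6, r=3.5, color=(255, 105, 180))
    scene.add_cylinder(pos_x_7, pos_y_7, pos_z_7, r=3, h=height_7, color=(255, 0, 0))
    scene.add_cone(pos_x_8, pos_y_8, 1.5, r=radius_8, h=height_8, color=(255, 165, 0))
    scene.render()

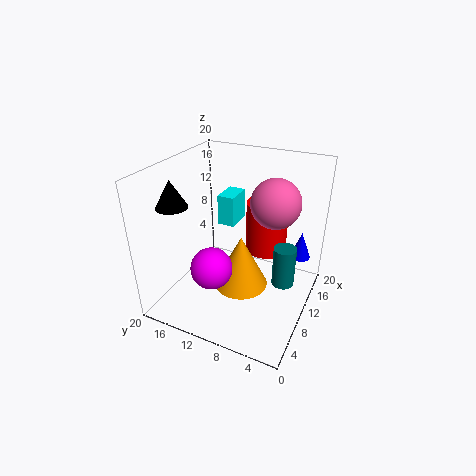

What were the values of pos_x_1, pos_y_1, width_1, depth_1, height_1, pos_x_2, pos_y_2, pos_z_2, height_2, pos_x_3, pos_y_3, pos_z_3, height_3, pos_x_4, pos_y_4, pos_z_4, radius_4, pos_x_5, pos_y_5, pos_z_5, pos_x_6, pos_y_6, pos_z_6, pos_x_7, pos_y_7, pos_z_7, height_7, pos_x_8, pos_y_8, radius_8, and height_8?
pos_x_1 = 12.5; pos_y_1 = 12; width_1 = 4; depth_1 = 2.5; height_1 = 4.5; pos_x_2 = 9.5; pos_y_2 = 3; pos_z_2 = 5; height_2 = 5.5; pos_x_3 = 4; pos_y_3 = 16; pos_z_3 = 16; height_3 = 3.5; pos_x_4 = 16; pos_y_4 = 2.5; pos_z_4 = 5.5; radius_4 = 1.5; pos_x_5 = 7.5; pos_y_5 = 13; pos_z_5 = 5.5; pos_x_6 = 13.5; pos_y_6 = 6; pos_z_6 = 14.5; pos_x_7 = 14.5; pos_y_7 = 7.5; pos_z_7 = 6.5; height_7 = 7.5; pos_x_8 = 11; pos_y_8 = 10; radius_8 = 4; height_8 = 8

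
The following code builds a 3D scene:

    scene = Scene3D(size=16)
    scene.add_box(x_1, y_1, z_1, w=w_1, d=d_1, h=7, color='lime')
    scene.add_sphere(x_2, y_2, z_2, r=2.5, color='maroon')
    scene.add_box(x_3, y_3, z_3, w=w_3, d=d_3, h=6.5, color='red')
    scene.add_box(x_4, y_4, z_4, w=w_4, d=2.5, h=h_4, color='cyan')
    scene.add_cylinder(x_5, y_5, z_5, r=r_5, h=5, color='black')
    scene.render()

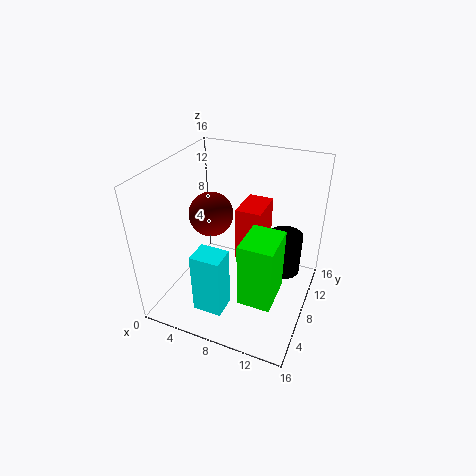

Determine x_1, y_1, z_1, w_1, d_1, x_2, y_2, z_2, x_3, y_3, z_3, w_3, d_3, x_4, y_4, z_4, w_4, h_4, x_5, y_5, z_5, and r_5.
x_1 = 10, y_1 = 3, z_1 = 3.5, w_1 = 3.5, d_1 = 4.5, x_2 = 4.5, y_2 = 8.5, z_2 = 10, x_3 = 7, y_3 = 9.5, z_3 = 4, w_3 = 3, d_3 = 4.5, x_4 = 6, y_4 = 1, z_4 = 3, w_4 = 3, h_4 = 6.5, x_5 = 12.5, y_5 = 11.5, z_5 = 2.5, r_5 = 2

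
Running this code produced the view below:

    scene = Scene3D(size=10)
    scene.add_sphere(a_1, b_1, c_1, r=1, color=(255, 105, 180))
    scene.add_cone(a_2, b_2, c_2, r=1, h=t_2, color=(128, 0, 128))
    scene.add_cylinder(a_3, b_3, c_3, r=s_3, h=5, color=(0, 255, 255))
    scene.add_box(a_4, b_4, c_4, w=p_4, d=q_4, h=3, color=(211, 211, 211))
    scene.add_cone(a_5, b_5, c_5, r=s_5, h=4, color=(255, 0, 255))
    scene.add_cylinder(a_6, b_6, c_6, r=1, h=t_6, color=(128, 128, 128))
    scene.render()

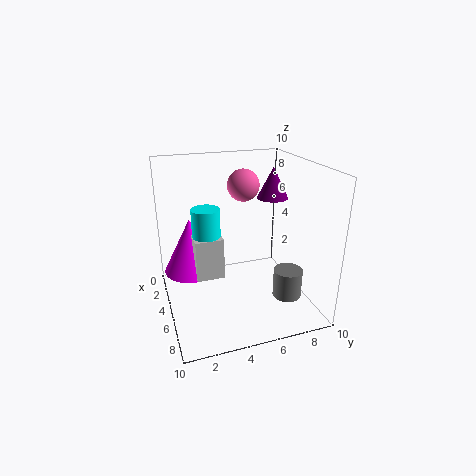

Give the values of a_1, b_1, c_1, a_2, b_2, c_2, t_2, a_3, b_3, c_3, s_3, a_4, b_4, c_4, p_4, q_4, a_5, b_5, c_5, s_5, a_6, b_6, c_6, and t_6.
a_1 = 6, b_1 = 5, c_1 = 9, a_2 = 6, b_2 = 7, c_2 = 8, t_2 = 2, a_3 = 4, b_3 = 3, c_3 = 2, s_3 = 1, a_4 = 2, b_4 = 2, c_4 = 2, p_4 = 3, q_4 = 2, a_5 = 3, b_5 = 2, c_5 = 2, s_5 = 2, a_6 = 7, b_6 = 8, c_6 = 1, t_6 = 2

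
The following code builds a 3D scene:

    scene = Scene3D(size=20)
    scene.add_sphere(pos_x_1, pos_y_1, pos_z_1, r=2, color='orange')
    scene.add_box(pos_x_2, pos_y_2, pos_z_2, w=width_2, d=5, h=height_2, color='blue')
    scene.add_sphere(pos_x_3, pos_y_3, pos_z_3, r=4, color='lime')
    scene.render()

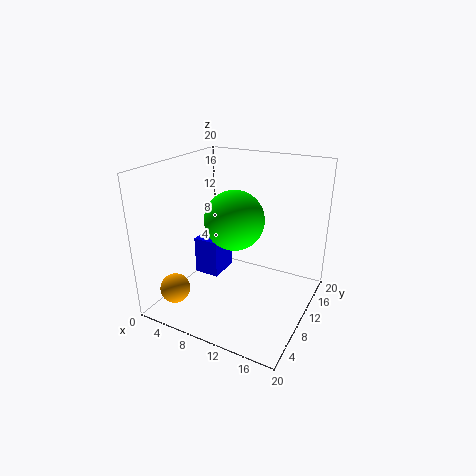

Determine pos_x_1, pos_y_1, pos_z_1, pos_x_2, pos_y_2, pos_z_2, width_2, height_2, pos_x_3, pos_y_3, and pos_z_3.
pos_x_1 = 4; pos_y_1 = 3; pos_z_1 = 4; pos_x_2 = 1; pos_y_2 = 12; pos_z_2 = 1; width_2 = 4; height_2 = 6; pos_x_3 = 10; pos_y_3 = 9; pos_z_3 = 13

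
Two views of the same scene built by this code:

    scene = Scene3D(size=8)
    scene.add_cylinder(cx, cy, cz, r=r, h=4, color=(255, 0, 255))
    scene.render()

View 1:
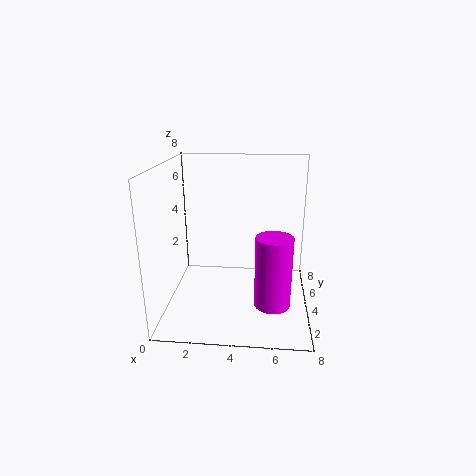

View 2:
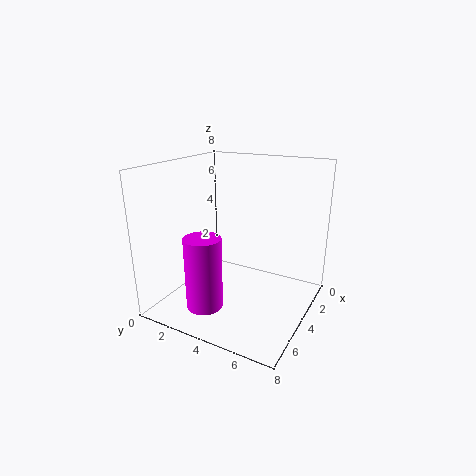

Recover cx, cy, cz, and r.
cx = 6
cy = 3
cz = 0.5
r = 1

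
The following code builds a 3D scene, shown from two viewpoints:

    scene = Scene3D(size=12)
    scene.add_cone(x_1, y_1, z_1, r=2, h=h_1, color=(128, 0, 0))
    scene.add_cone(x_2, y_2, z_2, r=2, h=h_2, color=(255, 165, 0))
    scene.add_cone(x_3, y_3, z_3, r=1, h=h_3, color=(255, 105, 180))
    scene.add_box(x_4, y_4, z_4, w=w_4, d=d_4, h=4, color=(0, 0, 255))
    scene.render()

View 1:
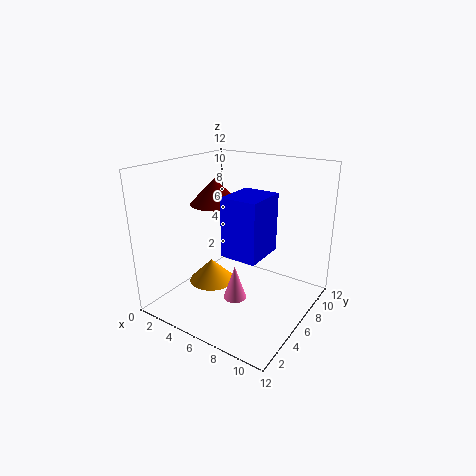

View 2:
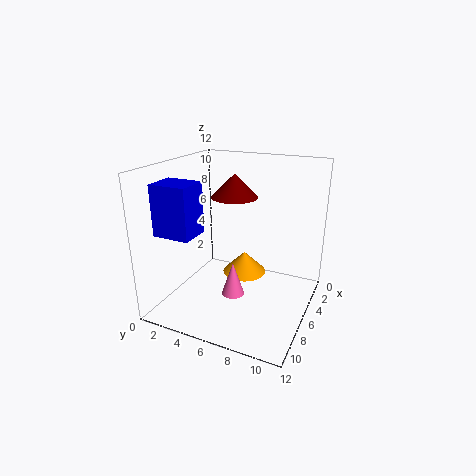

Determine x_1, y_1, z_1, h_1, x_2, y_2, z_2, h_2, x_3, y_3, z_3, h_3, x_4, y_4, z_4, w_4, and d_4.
x_1 = 4.5; y_1 = 5; z_1 = 9; h_1 = 2; x_2 = 3.5; y_2 = 5.5; z_2 = 1.5; h_2 = 2; x_3 = 6; y_3 = 5.5; z_3 = 0.5; h_3 = 3; x_4 = 8; y_4 = 1; z_4 = 7; w_4 = 2.5; d_4 = 3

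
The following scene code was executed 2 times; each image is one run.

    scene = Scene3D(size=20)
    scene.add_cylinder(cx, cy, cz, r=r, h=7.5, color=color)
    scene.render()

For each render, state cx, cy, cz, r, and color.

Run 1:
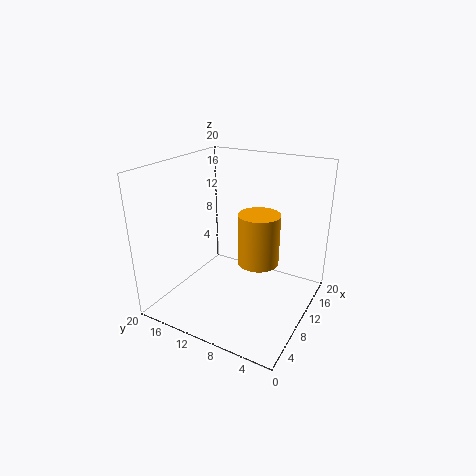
cx = 12.5
cy = 8
cz = 5.5
r = 3
color = 'orange'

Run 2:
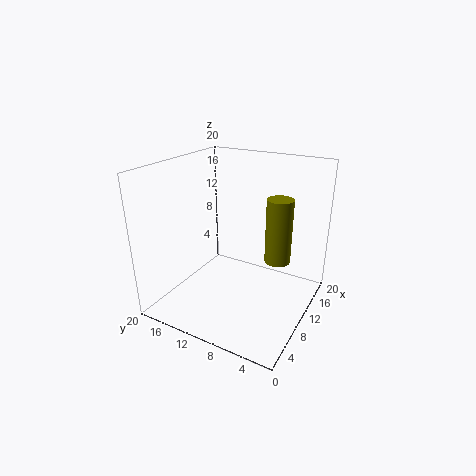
cx = 6
cy = 2.5
cz = 10.5
r = 1.5
color = 'olive'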